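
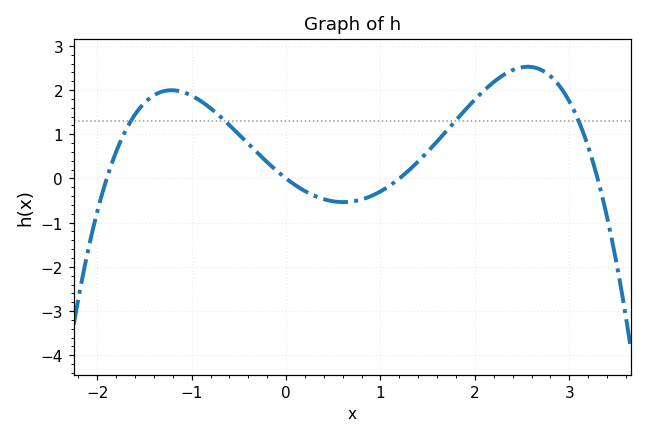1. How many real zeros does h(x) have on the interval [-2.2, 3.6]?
4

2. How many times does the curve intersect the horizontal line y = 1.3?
4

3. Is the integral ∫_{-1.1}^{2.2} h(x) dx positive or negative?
positive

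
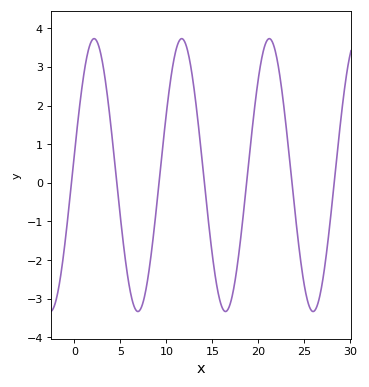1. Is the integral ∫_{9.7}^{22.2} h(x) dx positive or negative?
positive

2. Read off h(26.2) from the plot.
-3.28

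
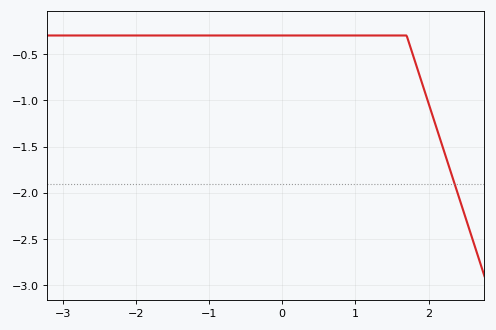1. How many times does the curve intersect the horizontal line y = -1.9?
1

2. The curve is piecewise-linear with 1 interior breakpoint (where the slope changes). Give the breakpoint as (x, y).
(1.7, -0.3)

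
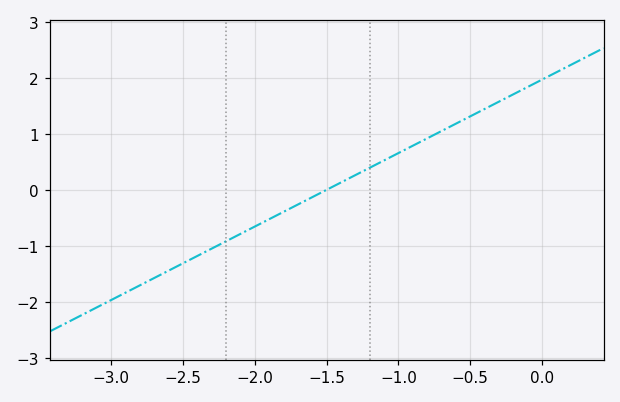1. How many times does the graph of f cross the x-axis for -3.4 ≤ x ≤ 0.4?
1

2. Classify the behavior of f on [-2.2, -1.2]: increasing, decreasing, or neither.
increasing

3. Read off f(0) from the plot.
1.97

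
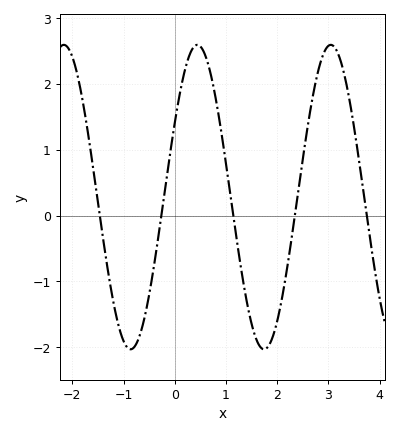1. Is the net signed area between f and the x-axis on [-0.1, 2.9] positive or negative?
positive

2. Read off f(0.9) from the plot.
1.3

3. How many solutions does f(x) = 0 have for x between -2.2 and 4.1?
5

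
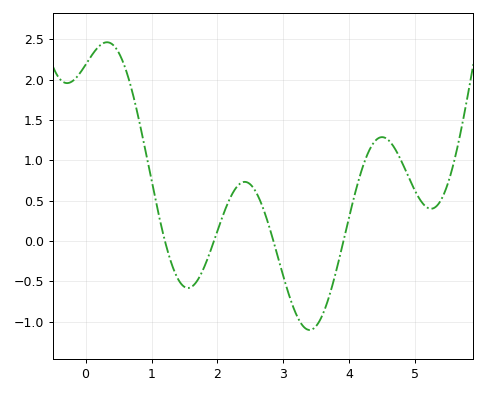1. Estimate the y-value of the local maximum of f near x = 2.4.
0.75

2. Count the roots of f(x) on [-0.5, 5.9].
4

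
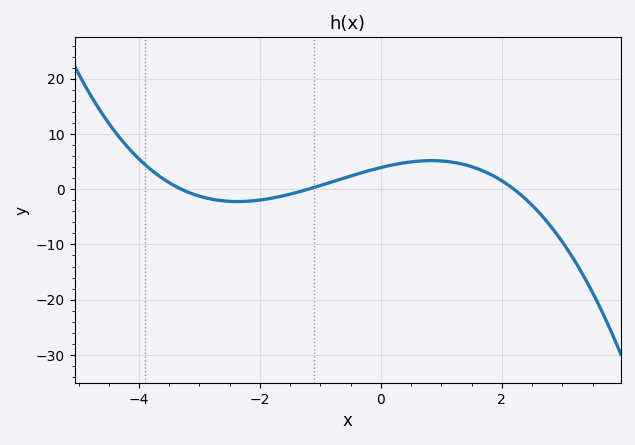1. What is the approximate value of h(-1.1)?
0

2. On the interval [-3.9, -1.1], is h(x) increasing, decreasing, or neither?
neither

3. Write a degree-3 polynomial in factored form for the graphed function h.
y = -0.45(x + 3.3)(x + 1.2)(x - 2.2)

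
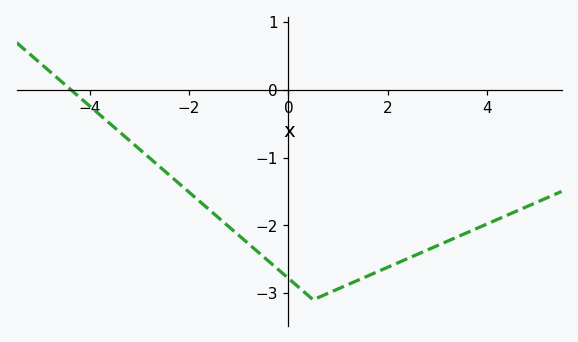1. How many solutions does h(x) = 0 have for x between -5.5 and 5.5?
1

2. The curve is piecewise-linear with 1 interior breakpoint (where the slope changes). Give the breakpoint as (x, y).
(0.5, -3.1)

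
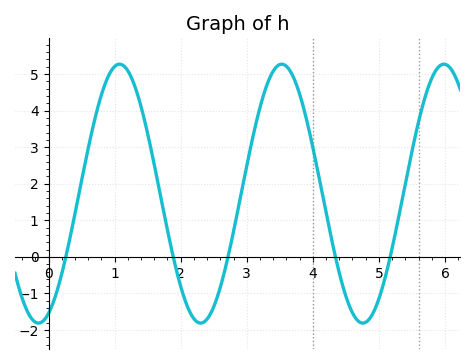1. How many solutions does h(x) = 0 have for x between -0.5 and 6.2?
5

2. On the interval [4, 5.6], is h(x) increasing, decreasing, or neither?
neither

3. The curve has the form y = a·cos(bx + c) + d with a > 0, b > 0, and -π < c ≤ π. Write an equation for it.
y = 3.54cos(2.6x - 2.8) + 1.73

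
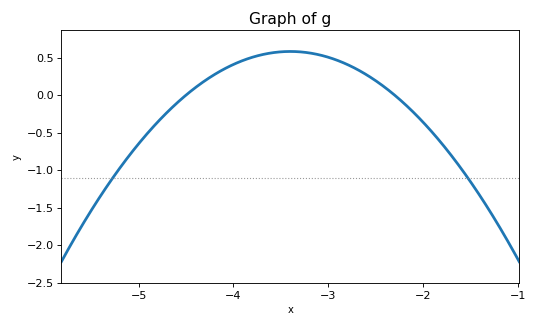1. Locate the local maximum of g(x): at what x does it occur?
-3.4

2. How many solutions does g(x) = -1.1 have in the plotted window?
2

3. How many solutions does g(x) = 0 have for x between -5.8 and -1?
2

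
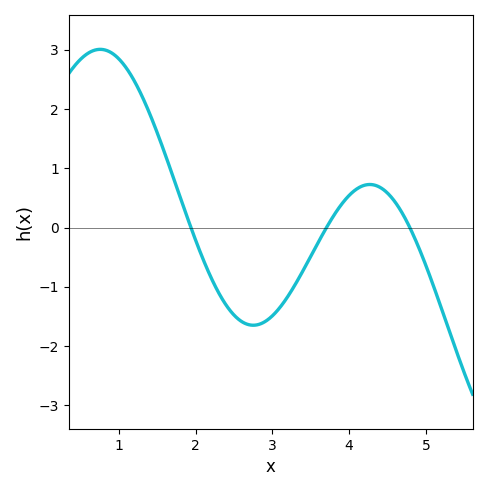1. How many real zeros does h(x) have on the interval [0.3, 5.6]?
3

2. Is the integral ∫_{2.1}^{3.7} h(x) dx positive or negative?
negative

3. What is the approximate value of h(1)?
2.8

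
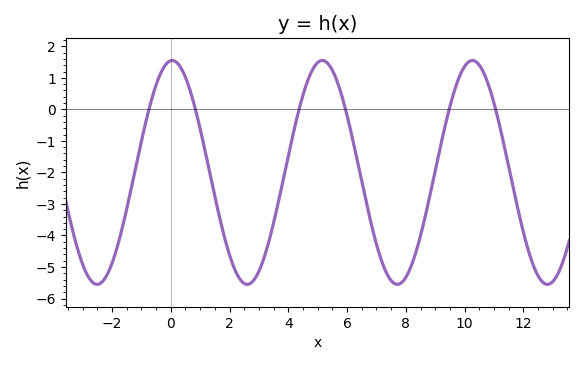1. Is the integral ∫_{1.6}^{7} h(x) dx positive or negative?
negative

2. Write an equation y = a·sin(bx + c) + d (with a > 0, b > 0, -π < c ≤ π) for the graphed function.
y = 3.55sin(1.2x + 1.5) - 2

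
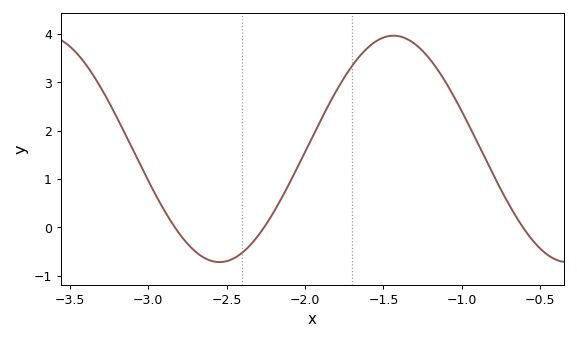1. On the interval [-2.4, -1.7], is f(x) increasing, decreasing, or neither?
increasing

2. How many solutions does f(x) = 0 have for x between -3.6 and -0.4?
3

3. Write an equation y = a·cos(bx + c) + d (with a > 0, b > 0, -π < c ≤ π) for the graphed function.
y = 2.34cos(2.8x - 2.2) + 1.62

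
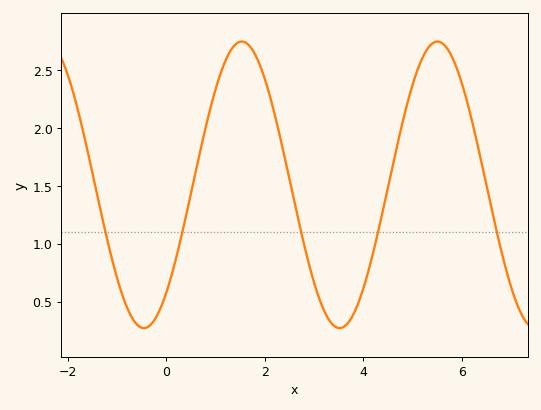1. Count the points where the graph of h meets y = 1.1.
5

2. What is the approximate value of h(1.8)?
2.64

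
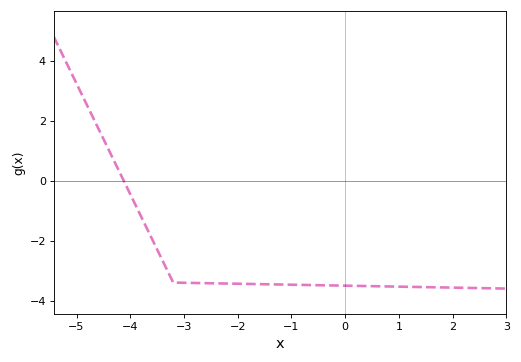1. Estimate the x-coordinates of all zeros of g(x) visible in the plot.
-4.12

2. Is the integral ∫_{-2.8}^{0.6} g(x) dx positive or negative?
negative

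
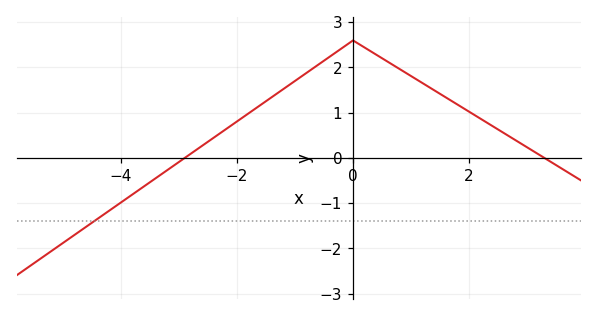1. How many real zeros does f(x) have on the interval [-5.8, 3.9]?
2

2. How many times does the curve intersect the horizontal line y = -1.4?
1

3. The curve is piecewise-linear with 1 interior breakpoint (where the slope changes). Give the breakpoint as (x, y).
(0, 2.6)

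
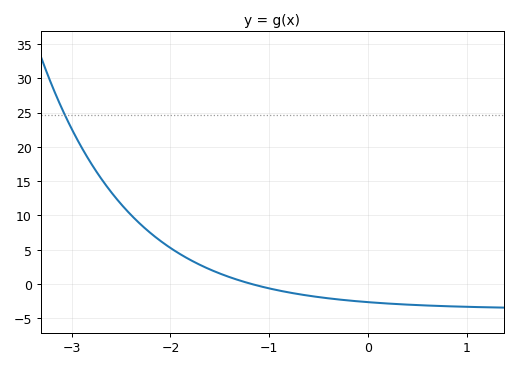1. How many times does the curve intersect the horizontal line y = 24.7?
1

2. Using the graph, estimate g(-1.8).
3.5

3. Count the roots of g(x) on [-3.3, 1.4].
1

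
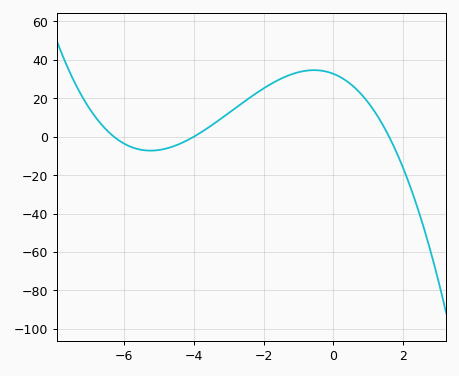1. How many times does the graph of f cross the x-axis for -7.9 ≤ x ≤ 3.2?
3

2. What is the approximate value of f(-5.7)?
-6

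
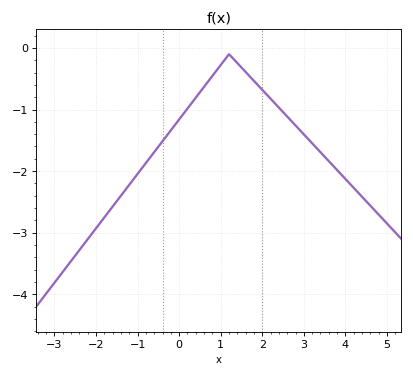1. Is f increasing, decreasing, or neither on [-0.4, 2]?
neither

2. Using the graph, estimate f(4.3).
-2.3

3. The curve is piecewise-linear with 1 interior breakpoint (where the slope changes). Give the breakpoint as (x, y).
(1.2, -0.1)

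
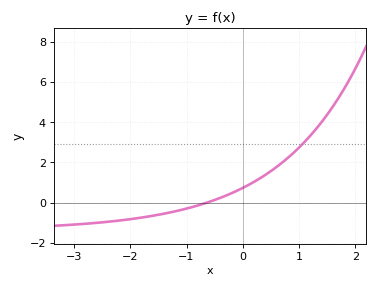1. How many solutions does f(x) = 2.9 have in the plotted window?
1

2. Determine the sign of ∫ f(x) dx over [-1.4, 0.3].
positive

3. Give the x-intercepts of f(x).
-0.634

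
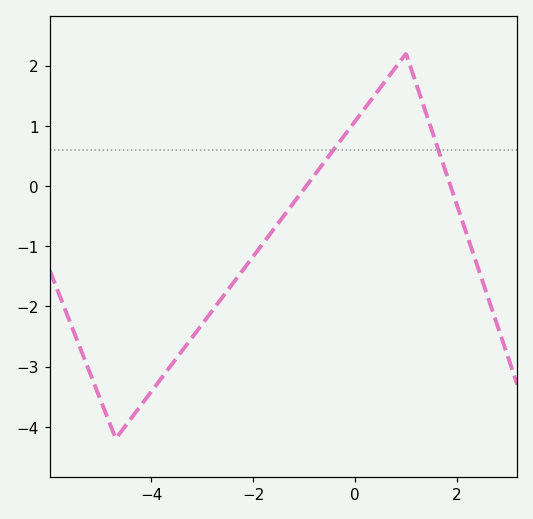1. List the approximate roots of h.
-0.959, 1.87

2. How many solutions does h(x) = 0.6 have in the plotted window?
2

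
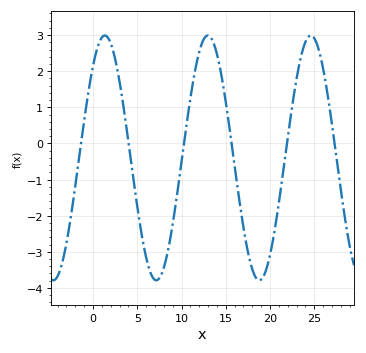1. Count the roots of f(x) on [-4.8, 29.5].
6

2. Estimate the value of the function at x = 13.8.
2.7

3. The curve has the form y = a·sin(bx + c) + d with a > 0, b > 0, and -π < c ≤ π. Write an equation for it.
y = 3.39sin(0.54x + 0.85) - 0.4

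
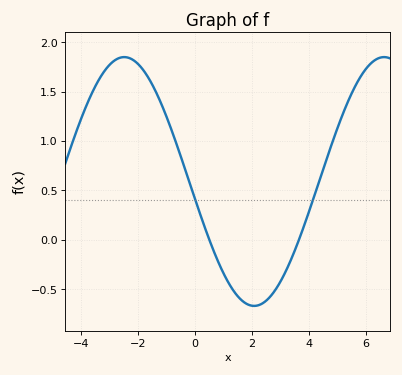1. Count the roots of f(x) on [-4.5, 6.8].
2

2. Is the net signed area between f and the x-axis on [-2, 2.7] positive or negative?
positive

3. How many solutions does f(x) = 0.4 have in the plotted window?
2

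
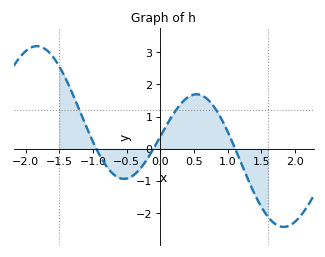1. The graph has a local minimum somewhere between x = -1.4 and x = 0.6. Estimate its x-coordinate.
-0.5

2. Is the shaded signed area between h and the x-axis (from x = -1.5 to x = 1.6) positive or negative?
positive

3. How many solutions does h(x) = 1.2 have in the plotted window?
3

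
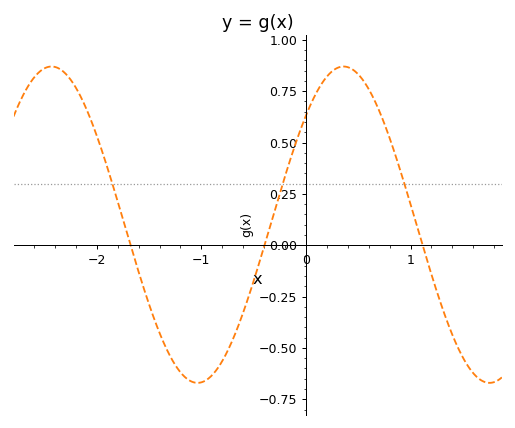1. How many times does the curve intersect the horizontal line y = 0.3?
3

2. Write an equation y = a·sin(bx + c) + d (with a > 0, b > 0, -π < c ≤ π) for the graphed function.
y = 0.77sin(2.2x + 0.76) + 0.1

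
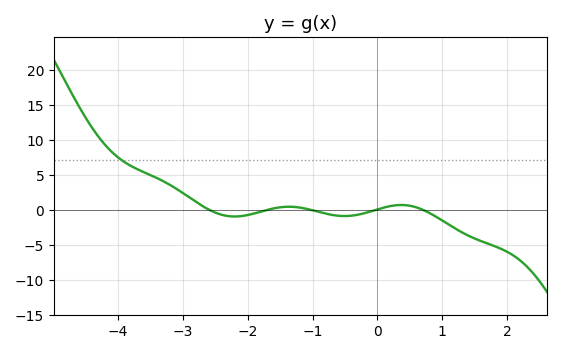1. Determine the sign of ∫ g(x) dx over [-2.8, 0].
negative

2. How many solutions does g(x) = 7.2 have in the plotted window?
1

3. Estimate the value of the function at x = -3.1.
3.03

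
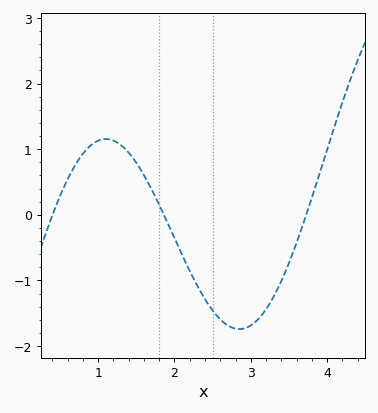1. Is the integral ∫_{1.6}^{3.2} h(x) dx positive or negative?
negative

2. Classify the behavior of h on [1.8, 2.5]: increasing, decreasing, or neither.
decreasing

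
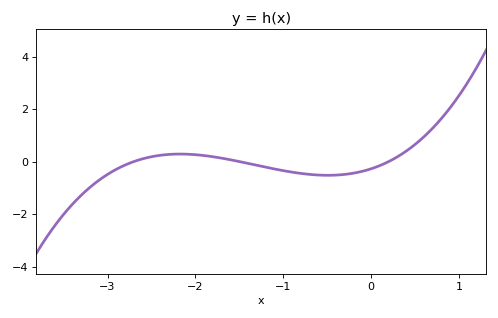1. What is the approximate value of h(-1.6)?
0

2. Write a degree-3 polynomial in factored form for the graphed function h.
y = 0.34(x + 2.7)(x + 1.5)(x - 0.2)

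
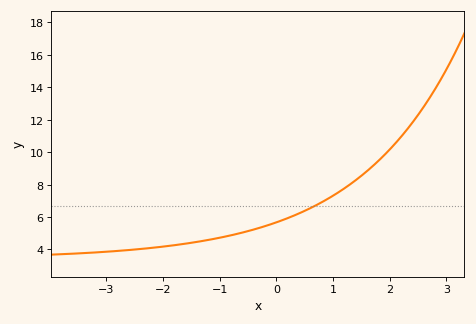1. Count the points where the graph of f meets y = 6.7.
1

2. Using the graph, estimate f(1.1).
7.53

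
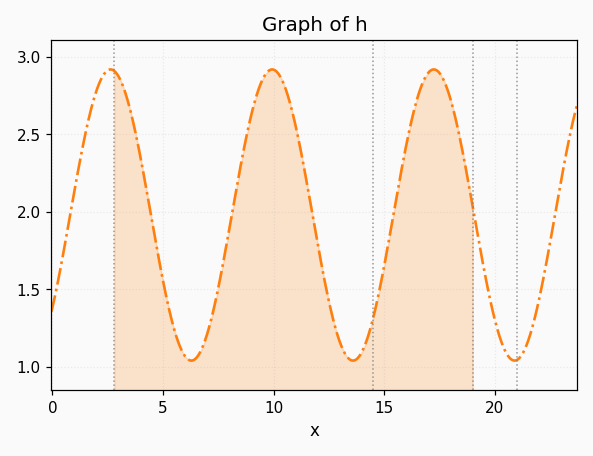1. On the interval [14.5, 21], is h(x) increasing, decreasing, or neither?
neither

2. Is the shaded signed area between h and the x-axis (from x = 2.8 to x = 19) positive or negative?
positive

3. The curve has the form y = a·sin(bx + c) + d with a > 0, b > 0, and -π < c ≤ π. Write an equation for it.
y = 0.94sin(0.86x - 0.69) + 1.98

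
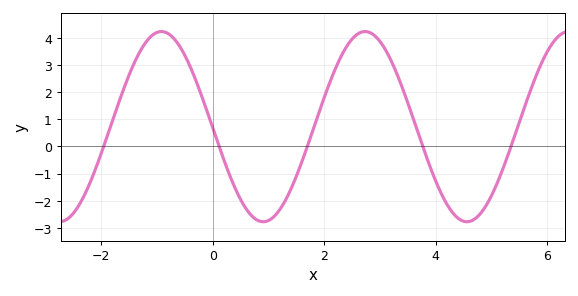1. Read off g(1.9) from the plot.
1.21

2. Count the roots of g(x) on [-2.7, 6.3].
5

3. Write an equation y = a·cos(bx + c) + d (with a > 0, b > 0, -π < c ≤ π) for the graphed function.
y = 3.51cos(1.72x + 1.58) + 0.73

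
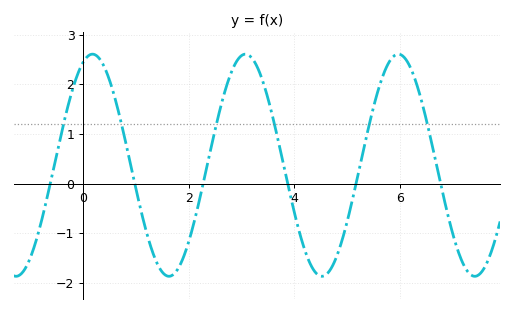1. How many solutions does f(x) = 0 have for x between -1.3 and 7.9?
6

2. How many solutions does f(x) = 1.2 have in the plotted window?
6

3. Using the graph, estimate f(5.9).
2.6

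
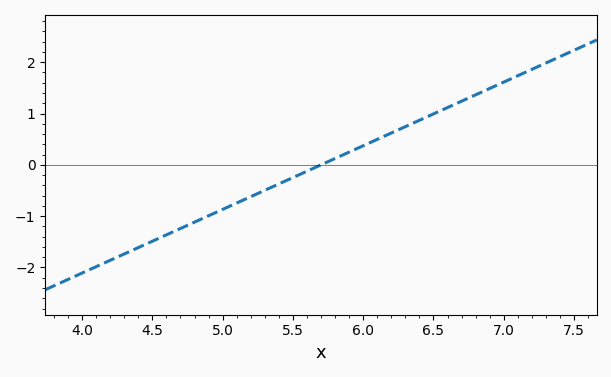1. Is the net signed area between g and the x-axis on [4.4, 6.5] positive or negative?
negative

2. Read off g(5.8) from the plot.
0.124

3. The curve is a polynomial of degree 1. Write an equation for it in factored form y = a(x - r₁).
y = 1.24(x - 5.7)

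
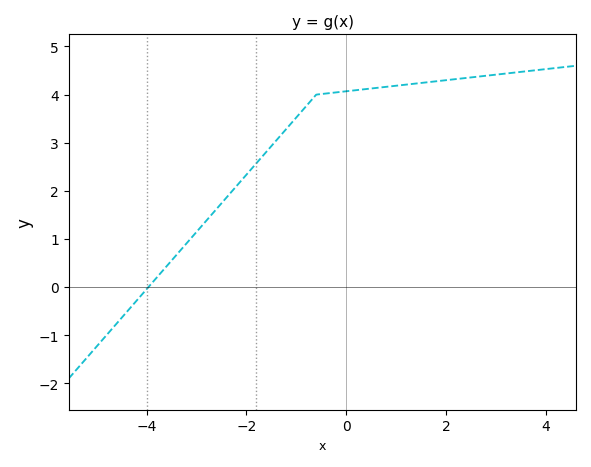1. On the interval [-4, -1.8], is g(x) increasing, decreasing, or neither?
increasing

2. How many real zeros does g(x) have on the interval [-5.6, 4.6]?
1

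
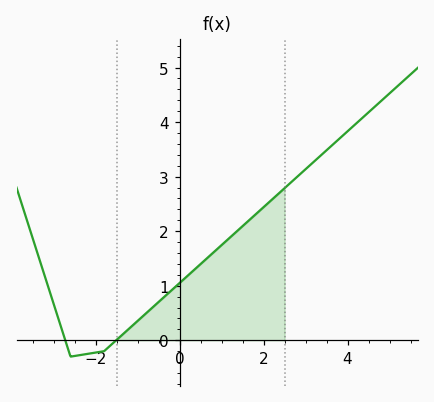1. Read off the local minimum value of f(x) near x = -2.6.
-0.3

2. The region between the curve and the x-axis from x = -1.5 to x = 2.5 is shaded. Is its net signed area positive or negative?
positive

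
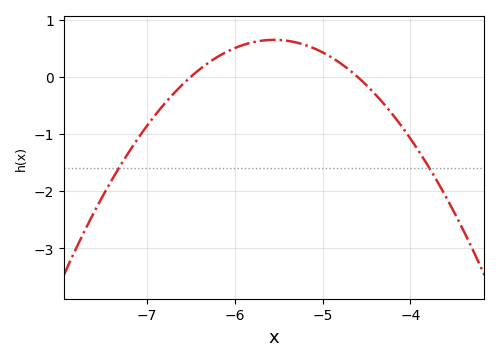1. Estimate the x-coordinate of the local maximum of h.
-5.5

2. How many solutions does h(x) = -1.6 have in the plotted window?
2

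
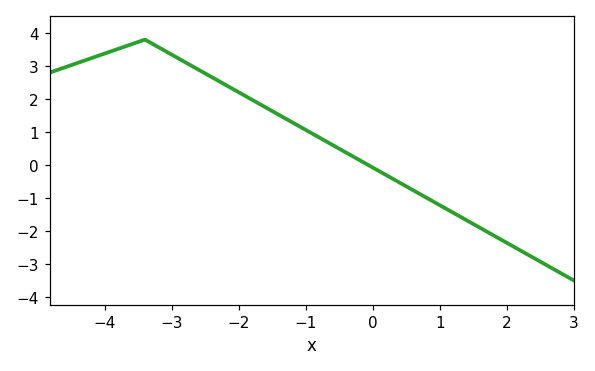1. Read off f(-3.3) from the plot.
3.7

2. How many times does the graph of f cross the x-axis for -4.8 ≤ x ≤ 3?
1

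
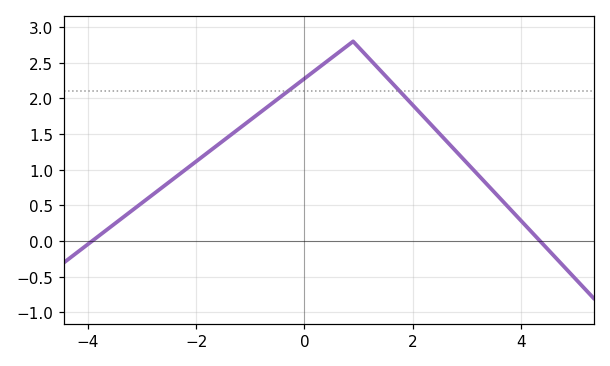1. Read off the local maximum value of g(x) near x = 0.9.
2.8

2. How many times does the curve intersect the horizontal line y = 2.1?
2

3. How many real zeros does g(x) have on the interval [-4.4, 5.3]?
2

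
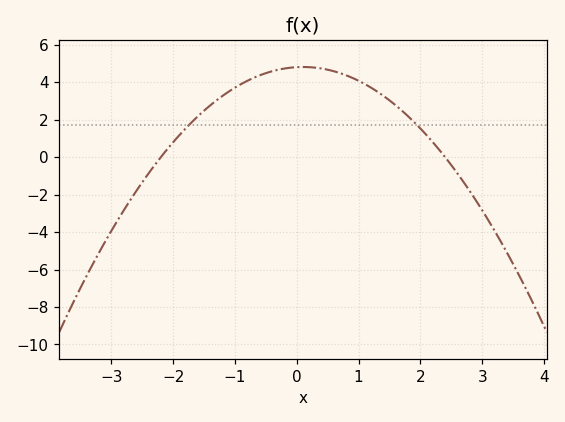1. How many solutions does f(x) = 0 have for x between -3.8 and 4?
2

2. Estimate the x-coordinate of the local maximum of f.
0.1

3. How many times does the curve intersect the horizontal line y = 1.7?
2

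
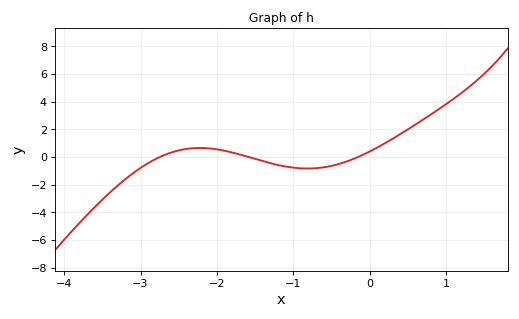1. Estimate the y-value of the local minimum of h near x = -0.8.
-0.8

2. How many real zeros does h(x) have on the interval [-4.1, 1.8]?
3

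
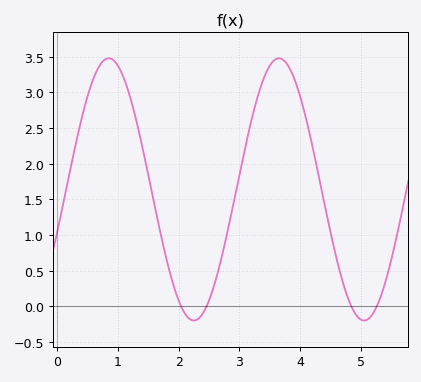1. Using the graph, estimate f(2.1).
-0.1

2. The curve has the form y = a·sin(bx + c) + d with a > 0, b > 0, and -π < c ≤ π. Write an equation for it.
y = 1.84sin(2.2x - 0.33) + 1.64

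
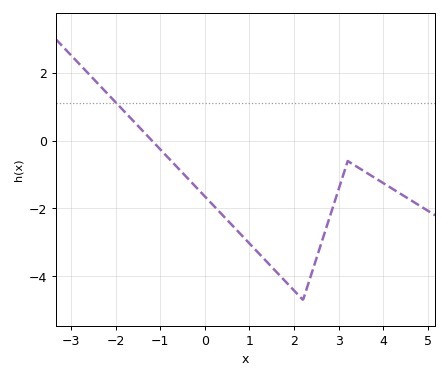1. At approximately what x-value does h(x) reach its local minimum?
2.2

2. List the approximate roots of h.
-1.18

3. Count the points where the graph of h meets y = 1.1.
1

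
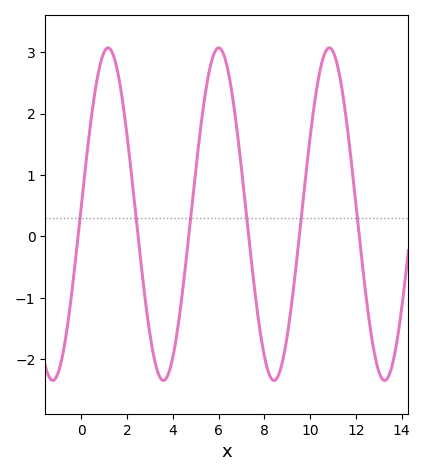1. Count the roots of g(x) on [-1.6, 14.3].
6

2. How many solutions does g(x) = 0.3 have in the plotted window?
6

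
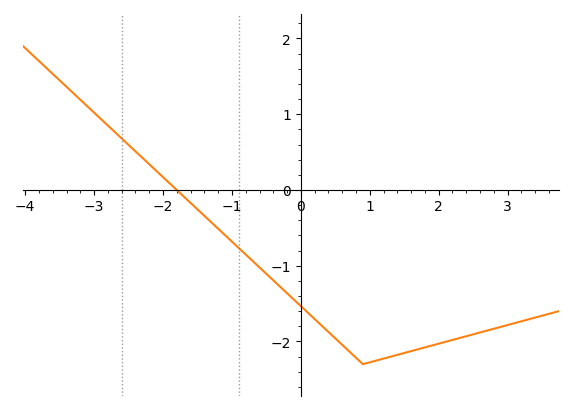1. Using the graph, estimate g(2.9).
-1.8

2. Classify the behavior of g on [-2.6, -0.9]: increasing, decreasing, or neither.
decreasing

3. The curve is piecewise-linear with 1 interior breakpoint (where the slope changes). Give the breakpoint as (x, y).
(0.9, -2.3)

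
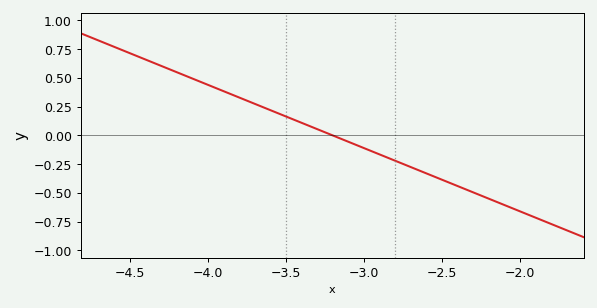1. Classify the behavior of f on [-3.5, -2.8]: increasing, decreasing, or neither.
decreasing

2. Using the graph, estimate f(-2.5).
-0.385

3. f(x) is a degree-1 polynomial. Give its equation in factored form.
y = -0.55(x + 3.2)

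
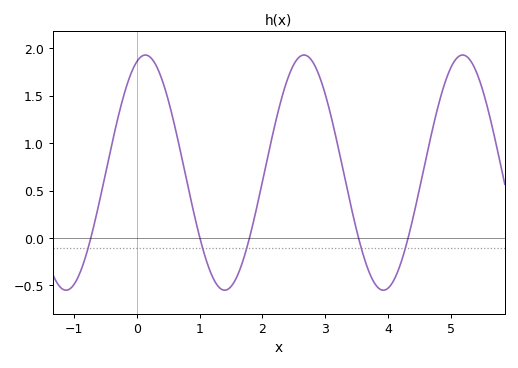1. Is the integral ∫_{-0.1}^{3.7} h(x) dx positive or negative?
positive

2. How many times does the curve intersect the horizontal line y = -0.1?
5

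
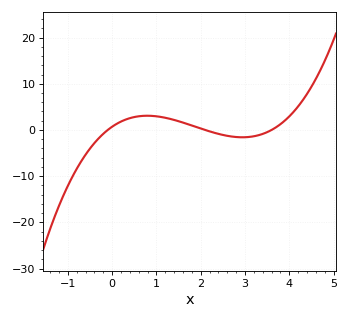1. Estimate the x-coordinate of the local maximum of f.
0.791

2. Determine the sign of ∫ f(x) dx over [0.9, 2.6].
positive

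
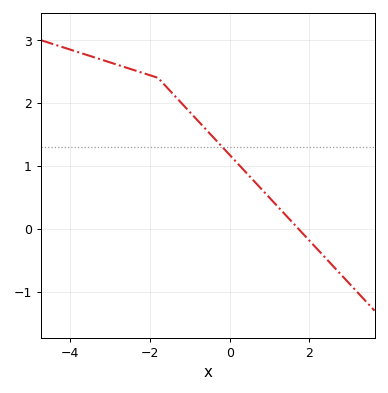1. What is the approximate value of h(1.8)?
-0.049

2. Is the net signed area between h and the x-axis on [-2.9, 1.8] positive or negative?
positive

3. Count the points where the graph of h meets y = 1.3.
1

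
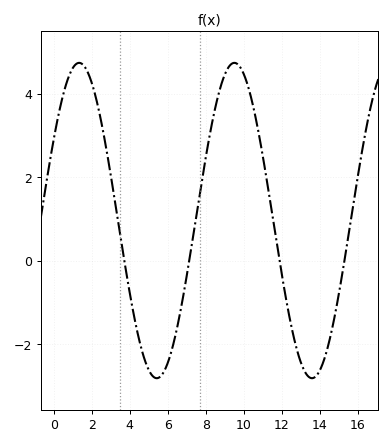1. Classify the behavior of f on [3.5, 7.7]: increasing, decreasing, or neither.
neither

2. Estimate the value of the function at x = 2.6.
3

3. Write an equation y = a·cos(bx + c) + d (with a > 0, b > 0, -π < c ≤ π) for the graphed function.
y = 3.78cos(0.77x - 1) + 0.96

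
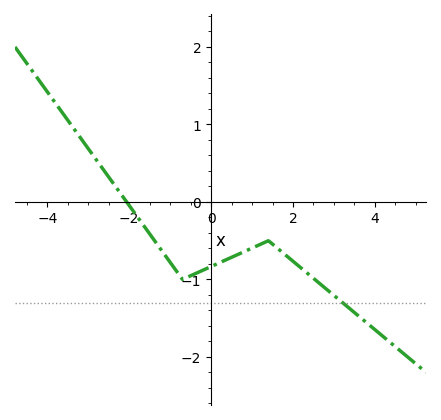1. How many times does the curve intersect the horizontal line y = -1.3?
1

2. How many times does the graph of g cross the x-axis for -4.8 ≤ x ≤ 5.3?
1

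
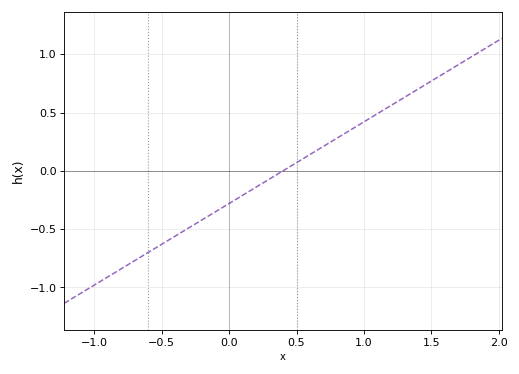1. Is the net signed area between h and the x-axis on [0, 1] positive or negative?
positive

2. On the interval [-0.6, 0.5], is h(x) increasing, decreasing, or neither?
increasing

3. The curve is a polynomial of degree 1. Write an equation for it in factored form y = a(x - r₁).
y = 0.7(x - 0.4)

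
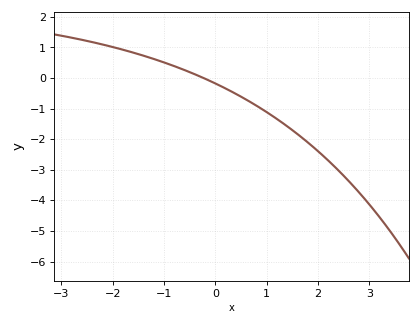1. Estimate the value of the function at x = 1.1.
-1.23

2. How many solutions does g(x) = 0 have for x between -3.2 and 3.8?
1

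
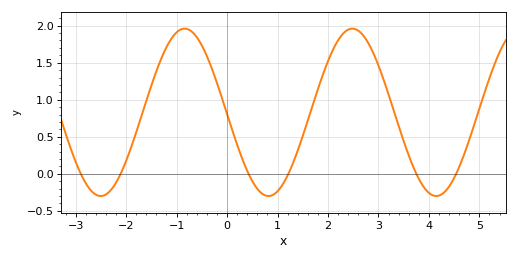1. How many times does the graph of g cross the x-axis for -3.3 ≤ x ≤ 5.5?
6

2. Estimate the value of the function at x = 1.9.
1.35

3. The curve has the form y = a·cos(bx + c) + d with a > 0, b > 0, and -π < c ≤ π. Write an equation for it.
y = 1.13cos(1.9x + 1.6) + 0.83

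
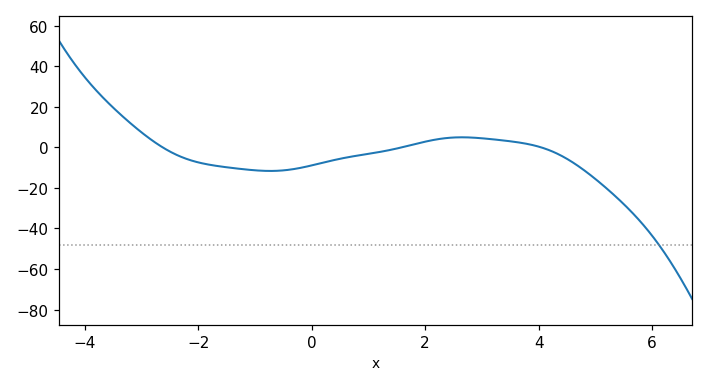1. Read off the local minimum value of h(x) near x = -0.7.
-11.6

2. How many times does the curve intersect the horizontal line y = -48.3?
1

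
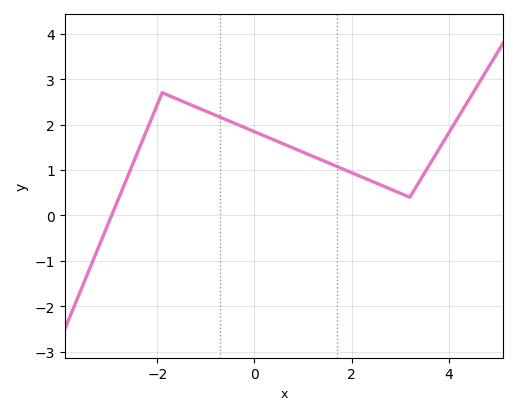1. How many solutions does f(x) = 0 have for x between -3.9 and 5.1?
1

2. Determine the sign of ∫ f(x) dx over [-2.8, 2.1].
positive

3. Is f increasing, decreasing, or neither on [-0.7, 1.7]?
decreasing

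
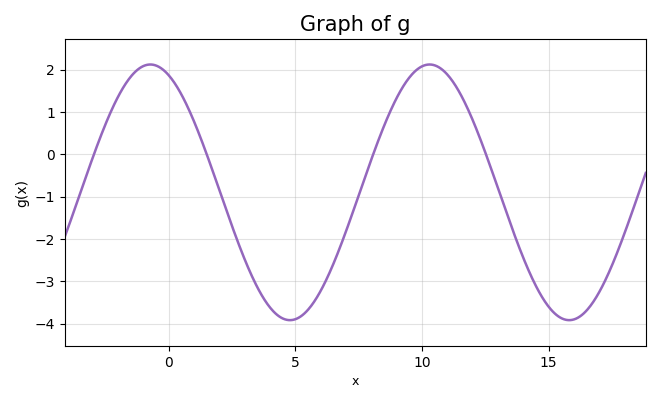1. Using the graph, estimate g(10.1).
2.1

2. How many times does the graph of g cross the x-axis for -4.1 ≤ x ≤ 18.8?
4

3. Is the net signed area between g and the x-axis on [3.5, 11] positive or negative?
negative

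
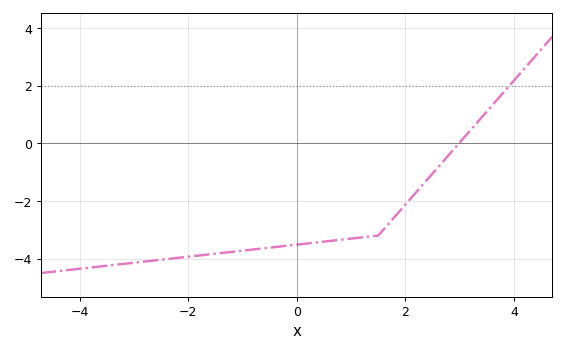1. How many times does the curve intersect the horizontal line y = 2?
1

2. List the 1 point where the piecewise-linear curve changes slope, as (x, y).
(1.5, -3.2)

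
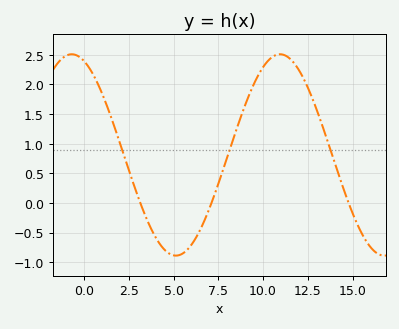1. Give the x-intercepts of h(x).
3, 7, 15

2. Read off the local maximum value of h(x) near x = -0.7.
2.5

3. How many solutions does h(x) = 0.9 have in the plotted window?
3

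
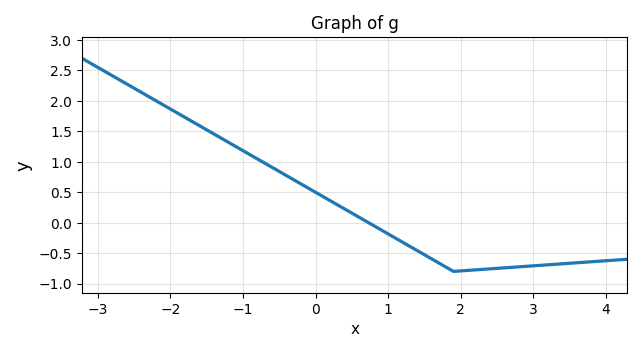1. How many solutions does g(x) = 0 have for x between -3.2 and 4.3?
1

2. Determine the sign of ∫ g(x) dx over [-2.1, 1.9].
positive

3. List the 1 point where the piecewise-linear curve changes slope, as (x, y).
(1.9, -0.8)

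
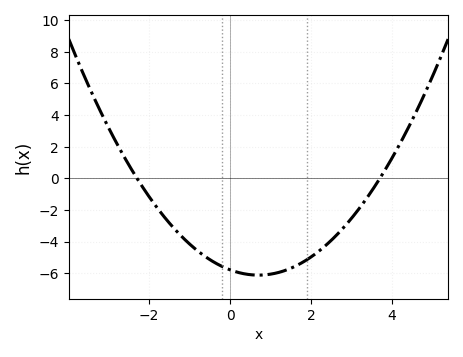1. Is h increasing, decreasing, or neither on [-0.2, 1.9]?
neither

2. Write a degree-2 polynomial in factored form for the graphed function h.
y = 0.68(x + 2.3)(x - 3.7)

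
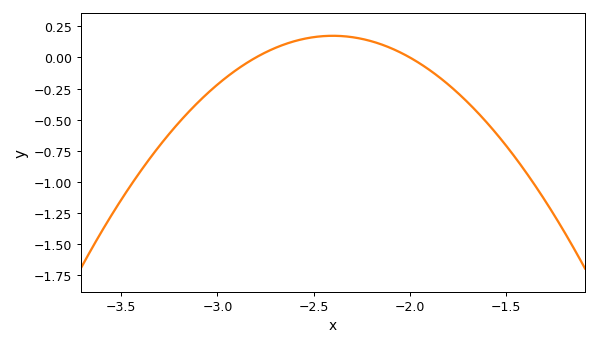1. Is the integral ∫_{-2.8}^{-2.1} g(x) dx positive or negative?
positive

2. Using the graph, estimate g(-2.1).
0.1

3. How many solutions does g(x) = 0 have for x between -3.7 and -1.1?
2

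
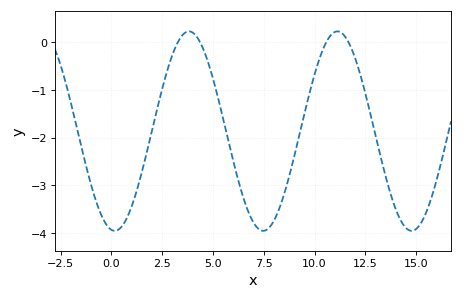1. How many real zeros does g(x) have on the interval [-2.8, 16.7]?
4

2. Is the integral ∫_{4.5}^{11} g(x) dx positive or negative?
negative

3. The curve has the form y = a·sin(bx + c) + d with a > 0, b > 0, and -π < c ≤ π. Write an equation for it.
y = 2.09sin(0.86x - 1.7) - 1.86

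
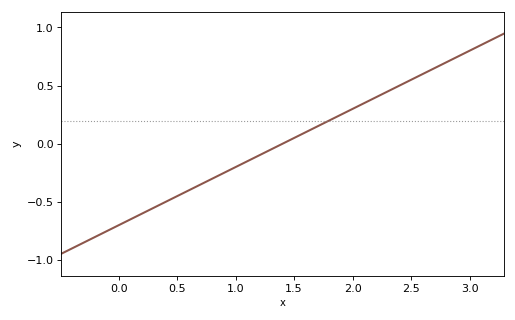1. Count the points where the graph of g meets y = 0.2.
1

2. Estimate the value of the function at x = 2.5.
0.55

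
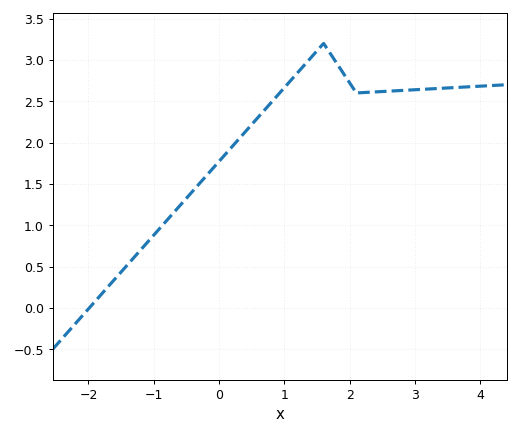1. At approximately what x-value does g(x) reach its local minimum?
2.1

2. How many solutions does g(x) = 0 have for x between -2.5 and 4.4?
1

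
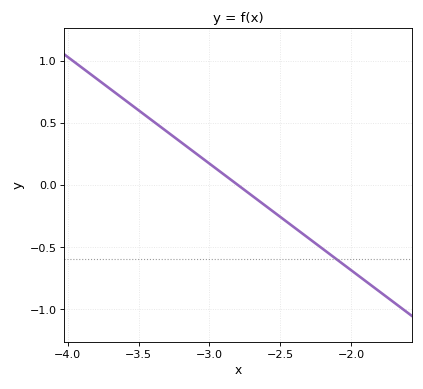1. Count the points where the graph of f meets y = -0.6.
1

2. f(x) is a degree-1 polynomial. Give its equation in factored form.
y = -0.86(x + 2.8)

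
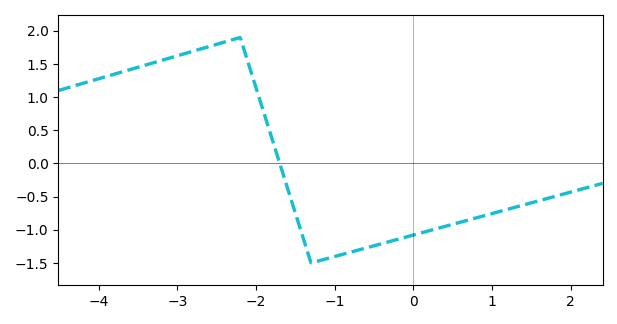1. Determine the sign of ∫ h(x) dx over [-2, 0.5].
negative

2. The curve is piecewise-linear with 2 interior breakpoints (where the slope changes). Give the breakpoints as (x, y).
(-2.2, 1.9); (-1.3, -1.5)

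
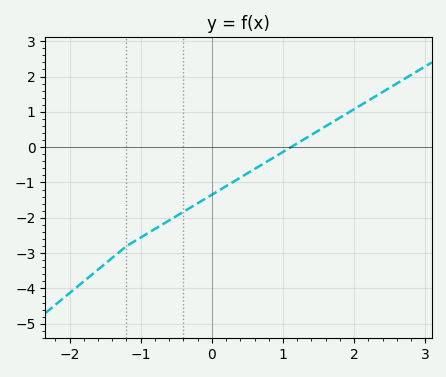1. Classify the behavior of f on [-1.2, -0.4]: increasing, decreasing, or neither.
increasing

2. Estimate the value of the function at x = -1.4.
-3.13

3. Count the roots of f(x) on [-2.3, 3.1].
1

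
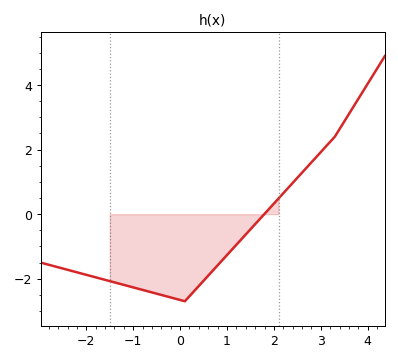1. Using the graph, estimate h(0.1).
-2.8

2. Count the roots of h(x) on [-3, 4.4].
1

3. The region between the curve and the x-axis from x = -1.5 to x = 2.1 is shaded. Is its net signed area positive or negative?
negative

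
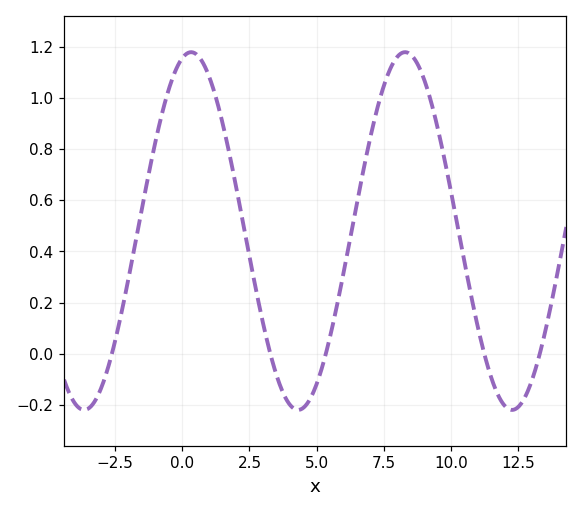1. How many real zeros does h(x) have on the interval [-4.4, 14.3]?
5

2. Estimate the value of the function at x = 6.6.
0.647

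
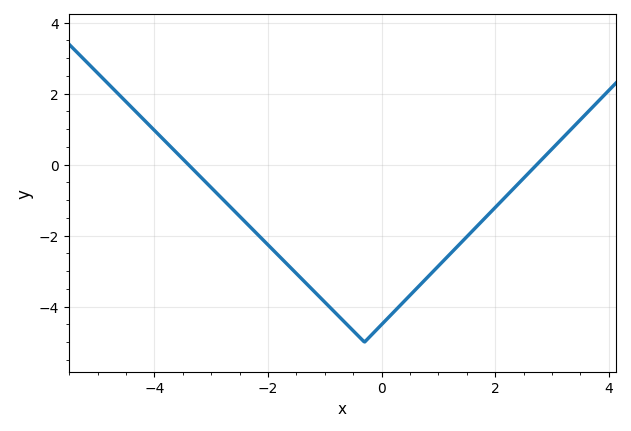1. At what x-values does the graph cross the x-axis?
-3.4, 2.8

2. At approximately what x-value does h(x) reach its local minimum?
-0.2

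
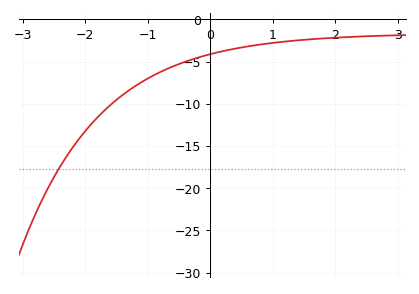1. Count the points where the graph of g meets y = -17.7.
1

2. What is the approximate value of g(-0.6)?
-5.5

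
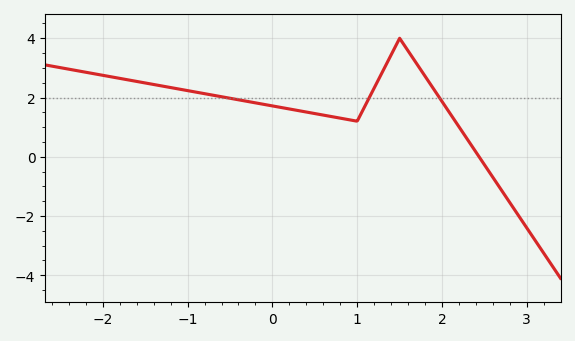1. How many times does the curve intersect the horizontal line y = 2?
3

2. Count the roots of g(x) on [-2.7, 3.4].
1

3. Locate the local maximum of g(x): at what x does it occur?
1.5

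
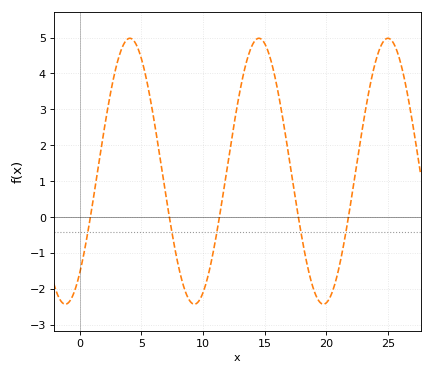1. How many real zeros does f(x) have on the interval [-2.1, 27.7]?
5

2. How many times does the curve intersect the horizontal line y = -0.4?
5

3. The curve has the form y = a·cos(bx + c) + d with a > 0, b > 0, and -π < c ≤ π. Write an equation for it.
y = 3.7cos(0.6x - 2.44) + 1.28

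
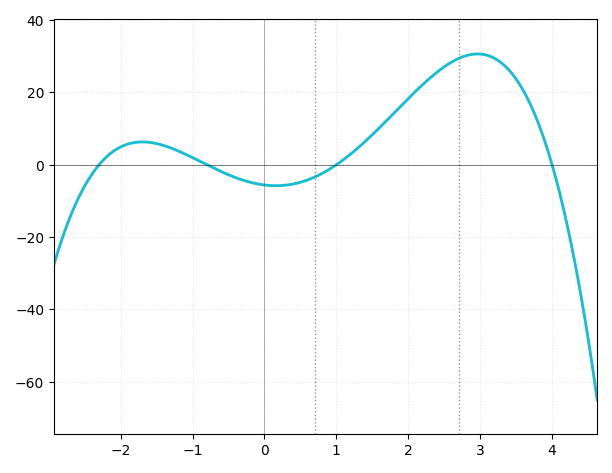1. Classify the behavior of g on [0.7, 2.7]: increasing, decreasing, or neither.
increasing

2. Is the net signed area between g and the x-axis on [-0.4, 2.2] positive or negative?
positive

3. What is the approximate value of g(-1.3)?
4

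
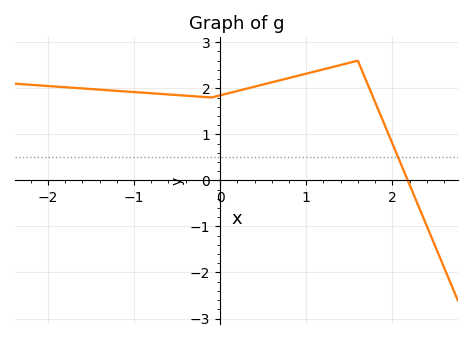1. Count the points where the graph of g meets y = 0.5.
1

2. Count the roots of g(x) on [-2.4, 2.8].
1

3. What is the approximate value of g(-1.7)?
2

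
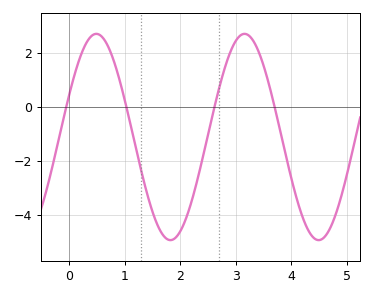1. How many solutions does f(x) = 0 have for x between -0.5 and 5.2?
4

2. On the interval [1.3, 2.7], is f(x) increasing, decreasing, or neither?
neither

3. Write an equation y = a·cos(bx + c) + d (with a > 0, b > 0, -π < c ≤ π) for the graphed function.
y = 3.82cos(2.4x - 1.1) - 1.11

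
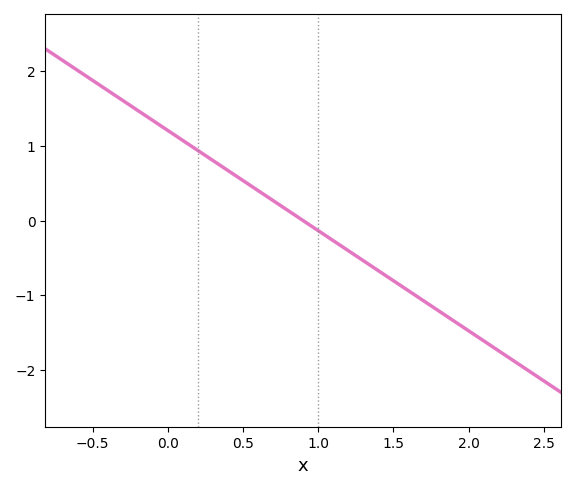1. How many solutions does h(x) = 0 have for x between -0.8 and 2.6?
1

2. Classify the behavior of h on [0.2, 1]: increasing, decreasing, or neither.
decreasing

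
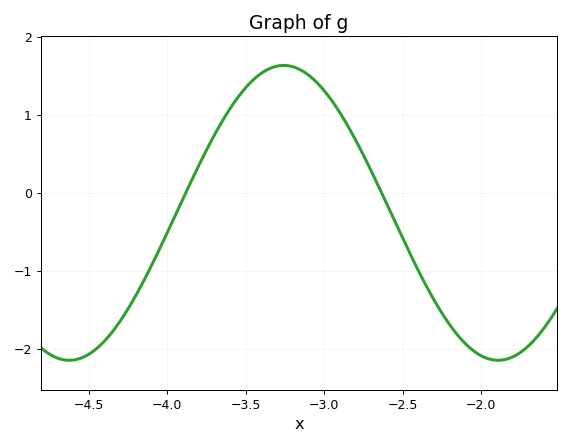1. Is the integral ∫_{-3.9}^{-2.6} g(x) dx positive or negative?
positive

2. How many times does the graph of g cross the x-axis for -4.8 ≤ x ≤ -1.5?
2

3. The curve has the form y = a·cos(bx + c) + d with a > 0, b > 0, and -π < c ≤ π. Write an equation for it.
y = 1.89cos(2.3x + 1.2) - 0.26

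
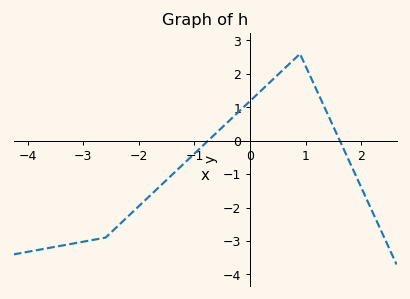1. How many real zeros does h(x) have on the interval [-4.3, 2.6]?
2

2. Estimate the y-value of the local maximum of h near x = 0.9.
2.6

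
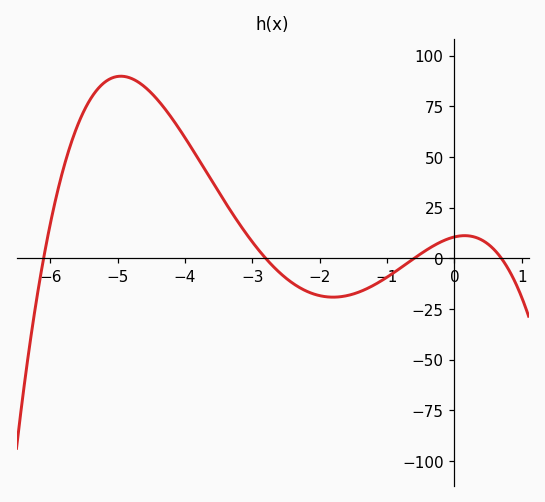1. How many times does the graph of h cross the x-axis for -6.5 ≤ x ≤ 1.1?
4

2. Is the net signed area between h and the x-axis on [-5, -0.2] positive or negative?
positive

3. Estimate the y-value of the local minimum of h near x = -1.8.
-20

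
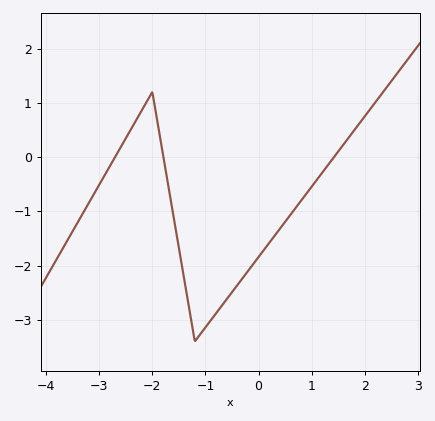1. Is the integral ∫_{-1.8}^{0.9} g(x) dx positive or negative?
negative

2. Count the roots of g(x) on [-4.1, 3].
3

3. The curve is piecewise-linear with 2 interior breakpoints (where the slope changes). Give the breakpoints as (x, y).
(-2, 1.2); (-1.2, -3.4)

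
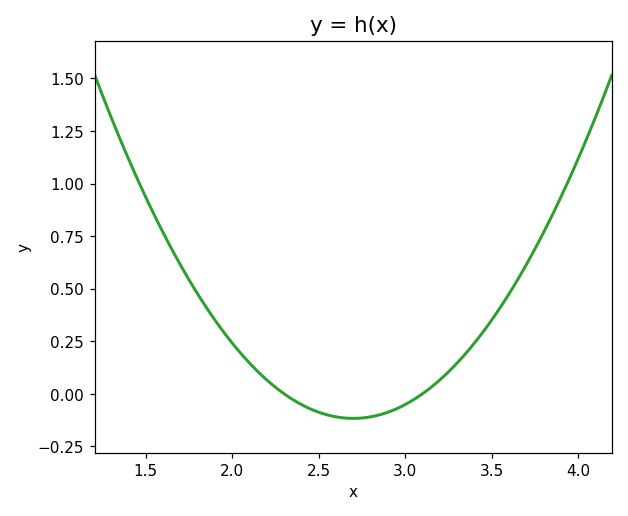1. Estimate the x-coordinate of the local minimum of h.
2.7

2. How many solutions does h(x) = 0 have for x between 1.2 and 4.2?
2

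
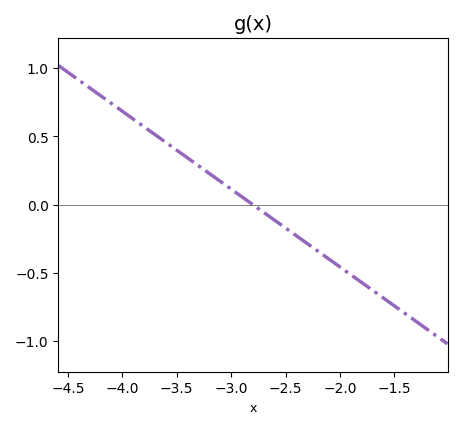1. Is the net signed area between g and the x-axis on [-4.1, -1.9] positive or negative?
positive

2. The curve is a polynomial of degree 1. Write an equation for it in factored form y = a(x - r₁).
y = -0.57(x + 2.8)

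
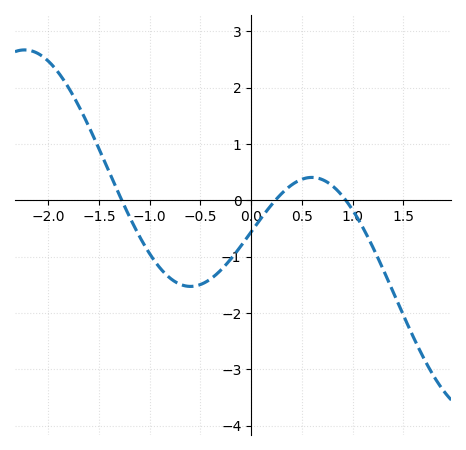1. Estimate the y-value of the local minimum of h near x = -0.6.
-1.5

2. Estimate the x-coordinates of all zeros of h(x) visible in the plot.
-1.3, 0.2, 0.9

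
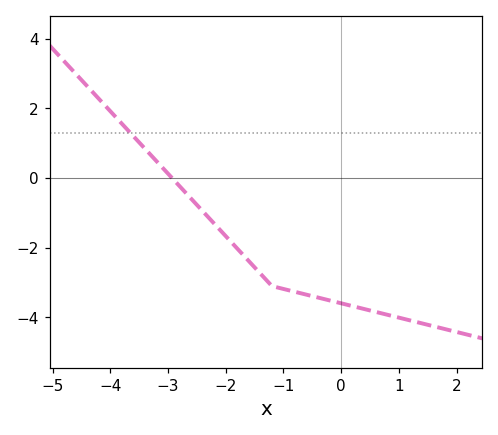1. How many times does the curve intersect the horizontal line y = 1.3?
1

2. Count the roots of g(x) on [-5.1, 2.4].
1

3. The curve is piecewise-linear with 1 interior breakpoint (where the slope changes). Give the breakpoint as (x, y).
(-1.2, -3.1)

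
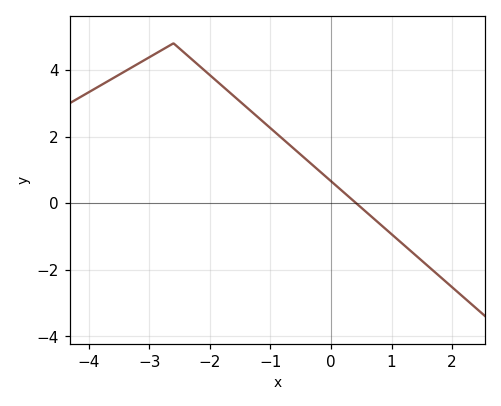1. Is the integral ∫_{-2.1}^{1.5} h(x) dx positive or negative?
positive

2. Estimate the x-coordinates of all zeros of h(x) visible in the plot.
0.415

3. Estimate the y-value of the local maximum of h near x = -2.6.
4.8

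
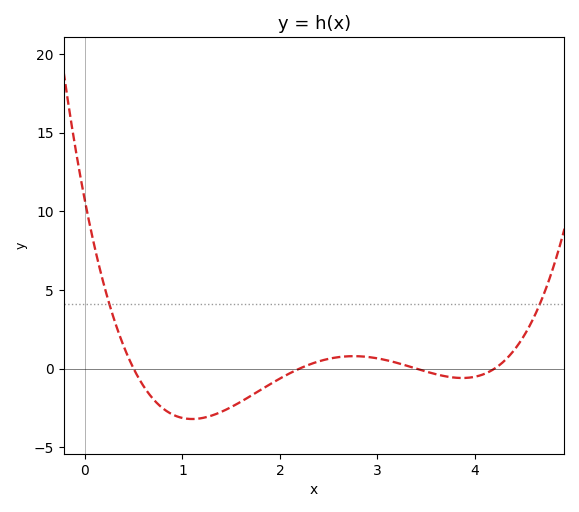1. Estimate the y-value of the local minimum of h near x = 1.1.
-3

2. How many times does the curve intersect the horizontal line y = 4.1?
2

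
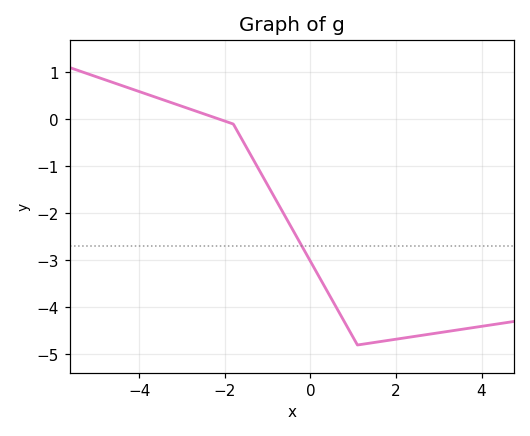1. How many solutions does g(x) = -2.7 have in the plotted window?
1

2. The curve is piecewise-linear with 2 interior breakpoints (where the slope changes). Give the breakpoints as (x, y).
(-1.8, -0.1); (1.1, -4.8)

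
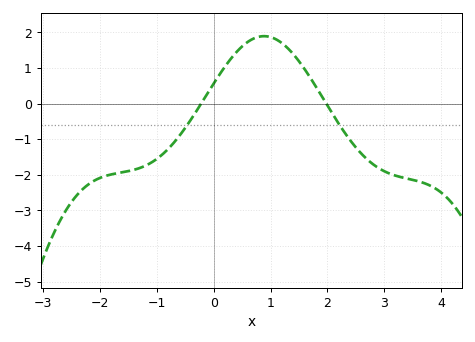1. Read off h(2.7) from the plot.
-1.6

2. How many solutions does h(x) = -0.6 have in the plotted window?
2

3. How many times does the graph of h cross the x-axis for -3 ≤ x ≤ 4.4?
2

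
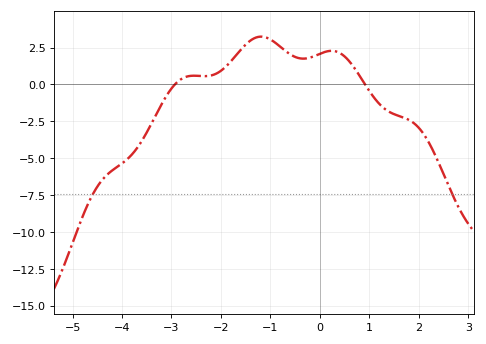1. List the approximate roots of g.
-2.93, 0.916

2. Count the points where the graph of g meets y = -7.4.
2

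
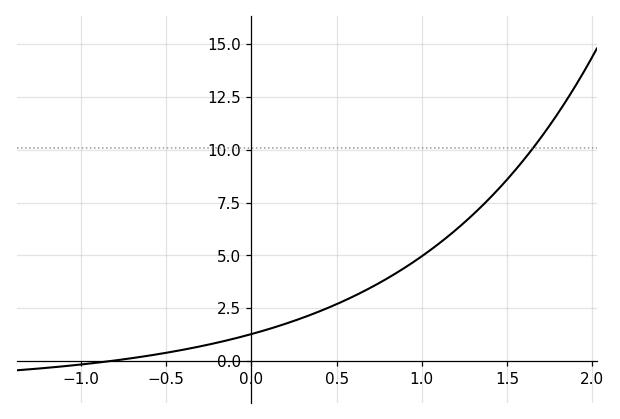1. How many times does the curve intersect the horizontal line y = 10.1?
1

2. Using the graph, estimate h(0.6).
3.07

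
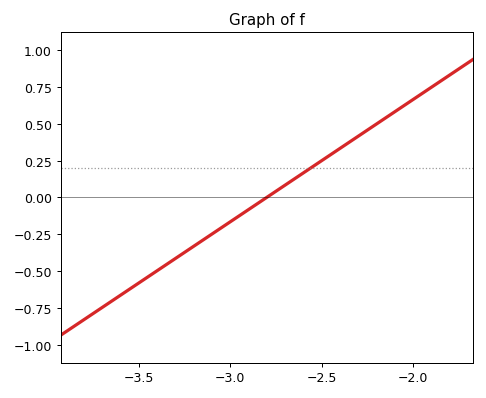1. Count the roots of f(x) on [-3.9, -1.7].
1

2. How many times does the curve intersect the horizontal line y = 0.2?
1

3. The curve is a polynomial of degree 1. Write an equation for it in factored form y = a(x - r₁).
y = 0.83(x + 2.8)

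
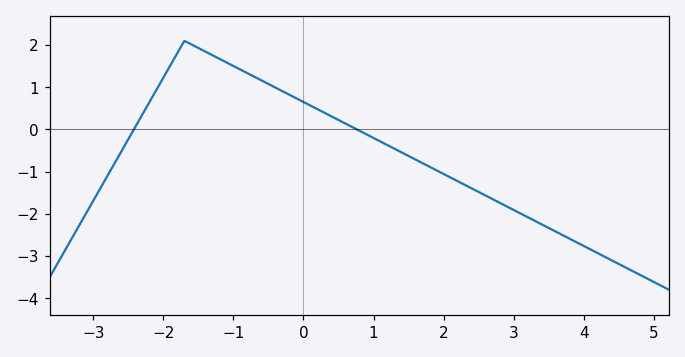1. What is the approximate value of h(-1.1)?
1.59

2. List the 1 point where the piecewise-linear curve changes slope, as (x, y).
(-1.7, 2.1)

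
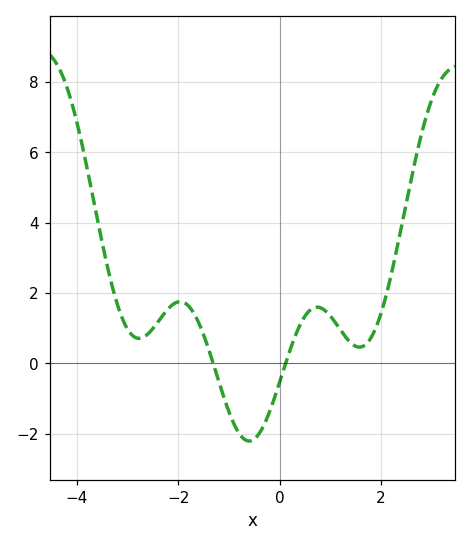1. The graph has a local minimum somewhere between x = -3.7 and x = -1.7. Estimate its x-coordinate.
-2.77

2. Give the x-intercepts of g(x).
-1.31, 0.12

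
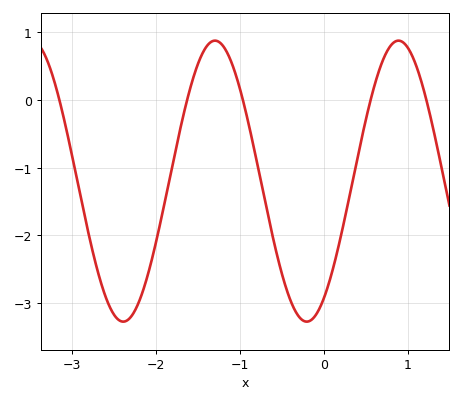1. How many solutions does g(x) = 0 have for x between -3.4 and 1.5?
5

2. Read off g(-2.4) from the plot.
-3.27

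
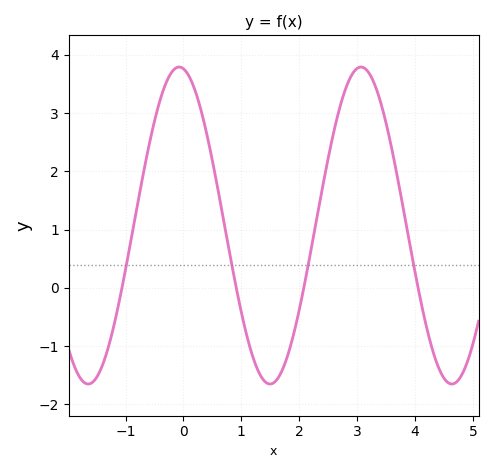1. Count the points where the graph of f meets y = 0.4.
4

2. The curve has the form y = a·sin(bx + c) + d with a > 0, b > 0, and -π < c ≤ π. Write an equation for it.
y = 2.72sin(2x + 1.72) + 1.07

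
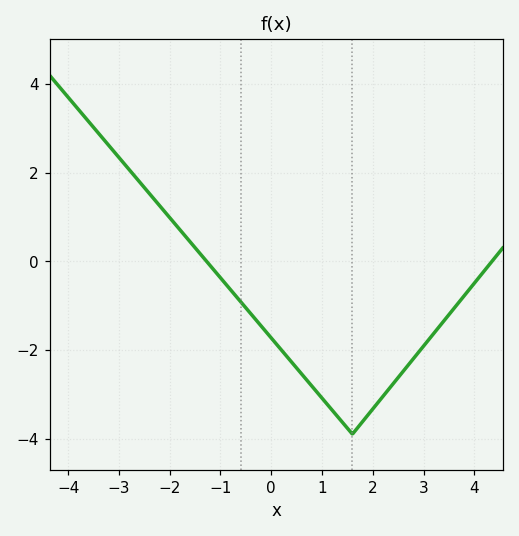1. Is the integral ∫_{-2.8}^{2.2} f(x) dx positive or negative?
negative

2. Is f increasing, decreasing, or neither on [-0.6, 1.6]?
decreasing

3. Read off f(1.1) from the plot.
-3.2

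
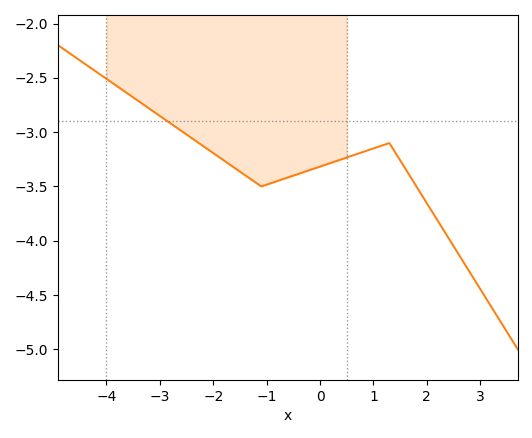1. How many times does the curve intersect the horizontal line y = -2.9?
1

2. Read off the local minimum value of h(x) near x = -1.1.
-3.5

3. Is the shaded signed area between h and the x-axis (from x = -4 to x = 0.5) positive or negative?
negative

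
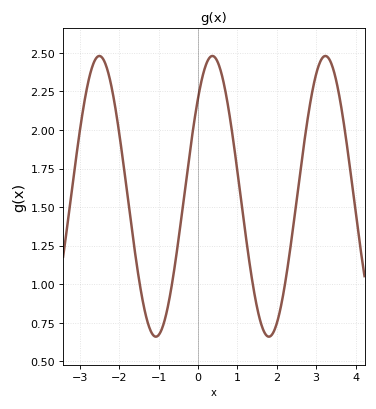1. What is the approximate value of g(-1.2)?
0.697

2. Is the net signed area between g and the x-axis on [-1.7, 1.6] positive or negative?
positive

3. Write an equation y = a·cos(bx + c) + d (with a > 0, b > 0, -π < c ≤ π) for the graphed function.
y = 0.91cos(2.19x - 0.8) + 1.57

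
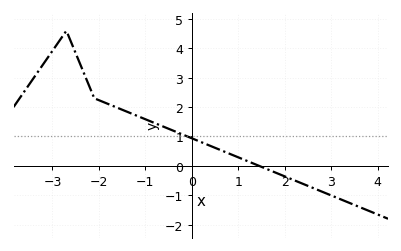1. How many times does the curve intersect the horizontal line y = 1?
1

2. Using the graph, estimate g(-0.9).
1.52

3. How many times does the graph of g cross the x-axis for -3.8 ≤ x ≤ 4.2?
1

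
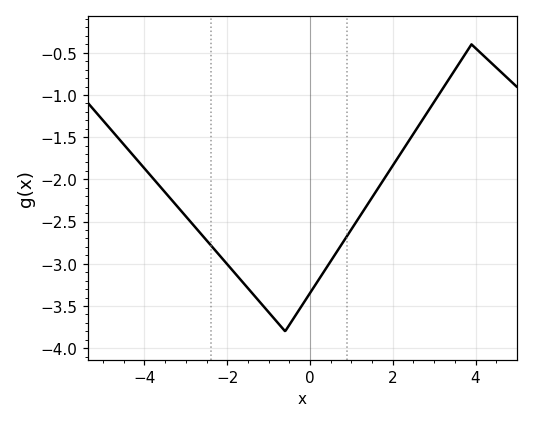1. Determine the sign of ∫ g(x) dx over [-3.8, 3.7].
negative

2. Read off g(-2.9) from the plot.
-2.5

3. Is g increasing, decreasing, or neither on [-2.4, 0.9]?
neither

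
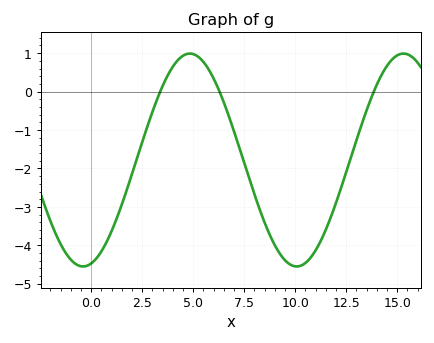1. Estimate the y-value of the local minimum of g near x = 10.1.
-4.55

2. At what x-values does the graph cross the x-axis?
3.38, 6.29, 13.9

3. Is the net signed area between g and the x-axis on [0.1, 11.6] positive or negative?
negative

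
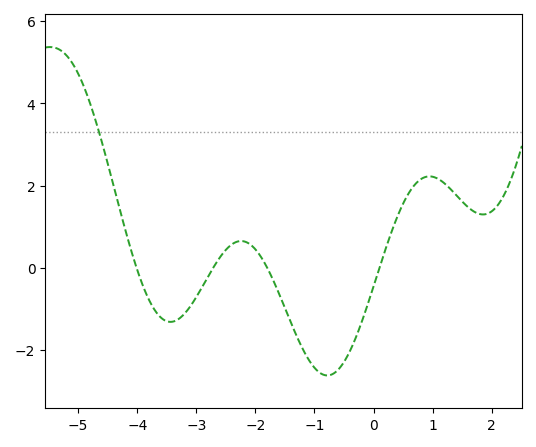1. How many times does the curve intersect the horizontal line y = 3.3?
1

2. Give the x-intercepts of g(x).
-4.01, -2.71, -1.8, 0.1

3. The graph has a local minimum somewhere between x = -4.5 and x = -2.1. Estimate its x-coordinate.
-3.44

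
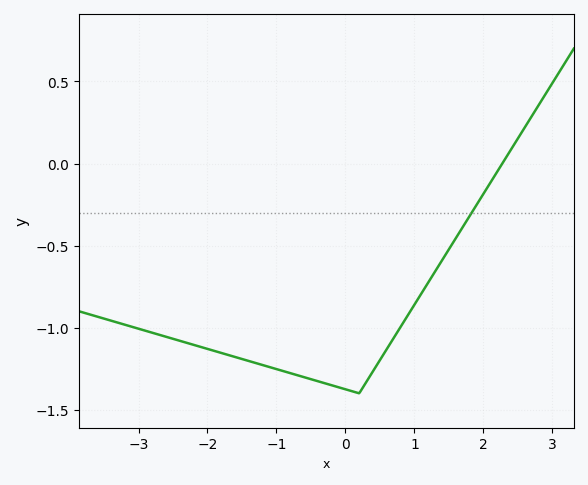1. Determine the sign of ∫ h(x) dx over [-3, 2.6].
negative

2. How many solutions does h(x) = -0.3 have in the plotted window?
1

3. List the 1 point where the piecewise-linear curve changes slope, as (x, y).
(0.2, -1.4)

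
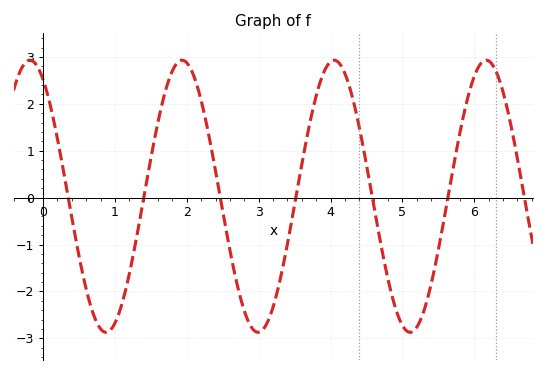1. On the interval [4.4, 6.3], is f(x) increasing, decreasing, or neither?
neither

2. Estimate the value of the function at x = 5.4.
-1.8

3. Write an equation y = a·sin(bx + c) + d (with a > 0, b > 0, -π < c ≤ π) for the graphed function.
y = 2.9sin(3x + 2.1) + 0.03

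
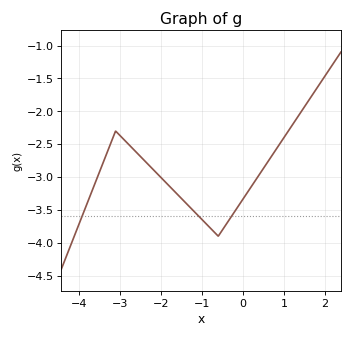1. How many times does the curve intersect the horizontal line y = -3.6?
3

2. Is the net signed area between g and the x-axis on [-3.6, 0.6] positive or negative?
negative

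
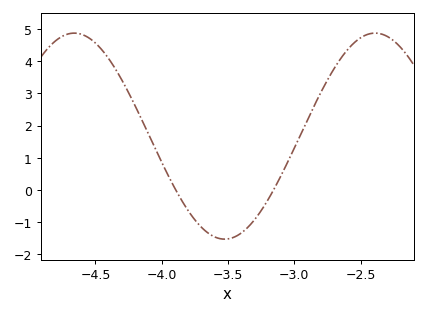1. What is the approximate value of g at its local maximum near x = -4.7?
4.9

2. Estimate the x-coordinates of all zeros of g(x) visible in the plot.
-3.9, -3.15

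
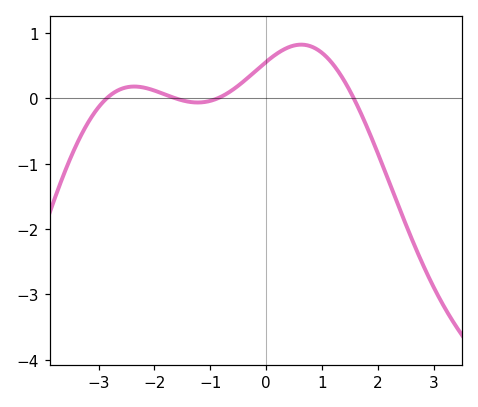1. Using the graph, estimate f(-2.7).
0.1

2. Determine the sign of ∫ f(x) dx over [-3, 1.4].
positive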